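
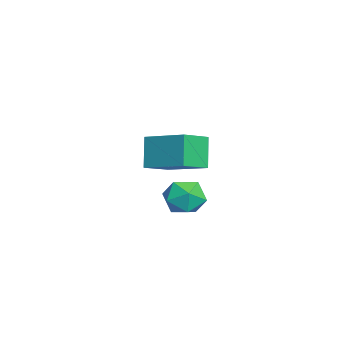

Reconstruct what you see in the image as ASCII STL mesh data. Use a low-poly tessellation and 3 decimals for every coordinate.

solid 
facet normal -0.587 -0.746 -0.316
outer loop
vertex 0.441 0.198 -2.746
vertex -0.211 0.871 -3.124
vertex 0.974 0.181 -3.697
endloop
endfacet
facet normal 0.645 -0.666 0.374
outer loop
vertex 1.831 1.269 -3.236
vertex 0.441 0.198 -2.746
vertex 0.974 0.181 -3.697
endloop
endfacet
facet normal -0.587 -0.746 -0.315
outer loop
vertex 0.974 0.181 -3.697
vertex -0.211 0.871 -3.124
vertex 0.322 0.853 -4.074
endloop
endfacet
facet normal 0.489 -0.015 -0.872
outer loop
vertex 0.322 0.853 -4.074
vertex 1.831 1.269 -3.236
vertex 0.974 0.181 -3.697
endloop
endfacet
facet normal -0.489 0.016 0.872
outer loop
vertex 0.441 0.198 -2.746
vertex 0.646 1.959 -2.663
vertex -0.211 0.871 -3.124
endloop
endfacet
facet normal 0.645 -0.666 0.375
outer loop
vertex 1.298 1.287 -2.286
vertex 0.441 0.198 -2.746
vertex 1.831 1.269 -3.236
endloop
endfacet
facet normal -0.488 0.016 0.873
outer loop
vertex 1.298 1.287 -2.286
vertex 0.646 1.959 -2.663
vertex 0.441 0.198 -2.746
endloop
endfacet
facet normal -0.645 0.666 -0.374
outer loop
vertex -0.211 0.871 -3.124
vertex 0.646 1.959 -2.663
vertex 0.322 0.853 -4.074
endloop
endfacet
facet normal 0.489 -0.016 -0.872
outer loop
vertex 1.179 1.942 -3.614
vertex 1.831 1.269 -3.236
vertex 0.322 0.853 -4.074
endloop
endfacet
facet normal -0.646 0.666 -0.374
outer loop
vertex 0.322 0.853 -4.074
vertex 0.646 1.959 -2.663
vertex 1.179 1.942 -3.614
endloop
endfacet
facet normal 0.587 0.746 0.315
outer loop
vertex 1.179 1.942 -3.614
vertex 1.298 1.287 -2.286
vertex 1.831 1.269 -3.236
endloop
endfacet
facet normal 0.587 0.746 0.315
outer loop
vertex 0.646 1.959 -2.663
vertex 1.298 1.287 -2.286
vertex 1.179 1.942 -3.614
endloop
endfacet
facet normal 0.415 0.701 0.580
outer loop
vertex 3.968 1.867 -3.511
vertex 3.636 1.639 -2.998
vertex 4.228 1.402 -3.135
endloop
endfacet
facet normal 0.855 0.517 0.049
outer loop
vertex 3.968 1.867 -3.511
vertex 4.228 1.402 -3.135
vertex 4.286 1.367 -3.783
endloop
endfacet
facet normal 0.517 0.639 -0.569
outer loop
vertex 3.968 1.867 -3.511
vertex 4.286 1.367 -3.783
vertex 3.73 1.582 -4.047
endloop
endfacet
facet normal -0.132 0.898 -0.419
outer loop
vertex 3.968 1.867 -3.511
vertex 3.73 1.582 -4.047
vertex 3.328 1.749 -3.562
endloop
endfacet
facet normal -0.196 0.937 0.290
outer loop
vertex 3.968 1.867 -3.511
vertex 3.328 1.749 -3.562
vertex 3.636 1.639 -2.998
endloop
endfacet
facet normal 0.978 -0.182 0.097
outer loop
vertex 4.286 1.367 -3.783
vertex 4.228 1.402 -3.135
vertex 4.152 0.831 -3.438
endloop
endfacet
facet normal 0.267 0.115 0.957
outer loop
vertex 4.228 1.402 -3.135
vertex 3.636 1.639 -2.998
vertex 3.75 0.998 -2.953
endloop
endfacet
facet normal -0.719 0.494 0.489
outer loop
vertex 3.636 1.639 -2.998
vertex 3.328 1.749 -3.562
vertex 3.194 1.213 -3.217
endloop
endfacet
facet normal -0.616 0.432 -0.659
outer loop
vertex 3.328 1.749 -3.562
vertex 3.73 1.582 -4.047
vertex 3.252 1.178 -3.865
endloop
endfacet
facet normal 0.433 0.014 -0.901
outer loop
vertex 3.73 1.582 -4.047
vertex 4.286 1.367 -3.783
vertex 3.844 0.941 -4.002
endloop
endfacet
facet normal 0.132 -0.898 0.419
outer loop
vertex 3.512 0.713 -3.489
vertex 4.152 0.831 -3.438
vertex 3.75 0.998 -2.953
endloop
endfacet
facet normal -0.517 -0.639 0.569
outer loop
vertex 3.512 0.713 -3.489
vertex 3.75 0.998 -2.953
vertex 3.194 1.213 -3.217
endloop
endfacet
facet normal -0.855 -0.517 -0.049
outer loop
vertex 3.512 0.713 -3.489
vertex 3.194 1.213 -3.217
vertex 3.252 1.178 -3.865
endloop
endfacet
facet normal -0.415 -0.701 -0.580
outer loop
vertex 3.512 0.713 -3.489
vertex 3.252 1.178 -3.865
vertex 3.844 0.941 -4.002
endloop
endfacet
facet normal 0.196 -0.937 -0.290
outer loop
vertex 3.512 0.713 -3.489
vertex 3.844 0.941 -4.002
vertex 4.152 0.831 -3.438
endloop
endfacet
facet normal 0.616 -0.432 0.659
outer loop
vertex 3.75 0.998 -2.953
vertex 4.152 0.831 -3.438
vertex 4.228 1.402 -3.135
endloop
endfacet
facet normal -0.433 -0.014 0.901
outer loop
vertex 3.194 1.213 -3.217
vertex 3.75 0.998 -2.953
vertex 3.636 1.639 -2.998
endloop
endfacet
facet normal -0.978 0.182 -0.097
outer loop
vertex 3.252 1.178 -3.865
vertex 3.194 1.213 -3.217
vertex 3.328 1.749 -3.562
endloop
endfacet
facet normal -0.267 -0.115 -0.957
outer loop
vertex 3.844 0.941 -4.002
vertex 3.252 1.178 -3.865
vertex 3.73 1.582 -4.047
endloop
endfacet
facet normal 0.719 -0.494 -0.489
outer loop
vertex 4.152 0.831 -3.438
vertex 3.844 0.941 -4.002
vertex 4.286 1.367 -3.783
endloop
endfacet

endsolid


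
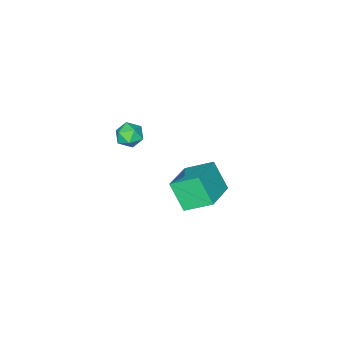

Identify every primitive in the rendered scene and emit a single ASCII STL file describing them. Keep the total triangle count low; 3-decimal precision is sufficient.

solid 
facet normal -0.470 0.717 0.515
outer loop
vertex -2.551 -0.248 -0.744
vertex -0.927 0.444 -0.224
vertex -2.537 0.68 -2.023
endloop
endfacet
facet normal -0.883 -0.376 -0.282
outer loop
vertex -1.813 -0.424 -2.816
vertex -2.551 -0.248 -0.744
vertex -2.537 0.68 -2.023
endloop
endfacet
facet normal -0.470 0.717 0.515
outer loop
vertex -2.537 0.68 -2.023
vertex -0.927 0.444 -0.224
vertex -0.913 1.372 -1.503
endloop
endfacet
facet normal 0.009 0.587 -0.809
outer loop
vertex -0.913 1.372 -1.503
vertex -1.813 -0.424 -2.816
vertex -2.537 0.68 -2.023
endloop
endfacet
facet normal -0.009 -0.587 0.809
outer loop
vertex -2.551 -0.248 -0.744
vertex -0.203 -0.66 -1.017
vertex -0.927 0.444 -0.224
endloop
endfacet
facet normal -0.883 -0.376 -0.282
outer loop
vertex -1.827 -1.352 -1.537
vertex -2.551 -0.248 -0.744
vertex -1.813 -0.424 -2.816
endloop
endfacet
facet normal -0.009 -0.587 0.809
outer loop
vertex -1.827 -1.352 -1.537
vertex -0.203 -0.66 -1.017
vertex -2.551 -0.248 -0.744
endloop
endfacet
facet normal 0.883 0.376 0.282
outer loop
vertex -0.927 0.444 -0.224
vertex -0.203 -0.66 -1.017
vertex -0.913 1.372 -1.503
endloop
endfacet
facet normal 0.009 0.587 -0.809
outer loop
vertex -0.189 0.268 -2.296
vertex -1.813 -0.424 -2.816
vertex -0.913 1.372 -1.503
endloop
endfacet
facet normal 0.883 0.376 0.282
outer loop
vertex -0.913 1.372 -1.503
vertex -0.203 -0.66 -1.017
vertex -0.189 0.268 -2.296
endloop
endfacet
facet normal 0.470 -0.717 -0.515
outer loop
vertex -0.189 0.268 -2.296
vertex -1.827 -1.352 -1.537
vertex -1.813 -0.424 -2.816
endloop
endfacet
facet normal 0.470 -0.717 -0.515
outer loop
vertex -0.203 -0.66 -1.017
vertex -1.827 -1.352 -1.537
vertex -0.189 0.268 -2.296
endloop
endfacet
facet normal 0.225 -0.102 0.969
outer loop
vertex 1.882 -0.581 4.446
vertex 1.736 -1.248 4.41
vertex 2.372 -1.03 4.285
endloop
endfacet
facet normal 0.608 0.423 0.672
outer loop
vertex 1.882 -0.581 4.446
vertex 2.372 -1.03 4.285
vertex 2.329 -0.436 3.95
endloop
endfacet
facet normal 0.155 0.902 0.403
outer loop
vertex 1.882 -0.581 4.446
vertex 2.329 -0.436 3.95
vertex 1.667 -0.286 3.869
endloop
endfacet
facet normal -0.510 0.674 0.535
outer loop
vertex 1.882 -0.581 4.446
vertex 1.667 -0.286 3.869
vertex 1.301 -0.788 4.153
endloop
endfacet
facet normal -0.465 0.054 0.884
outer loop
vertex 1.882 -0.581 4.446
vertex 1.301 -0.788 4.153
vertex 1.736 -1.248 4.41
endloop
endfacet
facet normal 0.981 0.144 0.130
outer loop
vertex 2.329 -0.436 3.95
vertex 2.372 -1.03 4.285
vertex 2.459 -1.012 3.607
endloop
endfacet
facet normal 0.362 -0.705 0.610
outer loop
vertex 2.372 -1.03 4.285
vertex 1.736 -1.248 4.41
vertex 2.093 -1.514 3.891
endloop
endfacet
facet normal -0.757 -0.452 0.472
outer loop
vertex 1.736 -1.248 4.41
vertex 1.301 -0.788 4.153
vertex 1.431 -1.364 3.81
endloop
endfacet
facet normal -0.829 0.552 -0.092
outer loop
vertex 1.301 -0.788 4.153
vertex 1.667 -0.286 3.869
vertex 1.388 -0.77 3.475
endloop
endfacet
facet normal 0.246 0.921 -0.303
outer loop
vertex 1.667 -0.286 3.869
vertex 2.329 -0.436 3.95
vertex 2.024 -0.552 3.35
endloop
endfacet
facet normal 0.510 -0.674 -0.535
outer loop
vertex 1.878 -1.219 3.314
vertex 2.459 -1.012 3.607
vertex 2.093 -1.514 3.891
endloop
endfacet
facet normal -0.155 -0.902 -0.403
outer loop
vertex 1.878 -1.219 3.314
vertex 2.093 -1.514 3.891
vertex 1.431 -1.364 3.81
endloop
endfacet
facet normal -0.608 -0.423 -0.672
outer loop
vertex 1.878 -1.219 3.314
vertex 1.431 -1.364 3.81
vertex 1.388 -0.77 3.475
endloop
endfacet
facet normal -0.225 0.102 -0.969
outer loop
vertex 1.878 -1.219 3.314
vertex 1.388 -0.77 3.475
vertex 2.024 -0.552 3.35
endloop
endfacet
facet normal 0.465 -0.054 -0.884
outer loop
vertex 1.878 -1.219 3.314
vertex 2.024 -0.552 3.35
vertex 2.459 -1.012 3.607
endloop
endfacet
facet normal 0.829 -0.552 0.092
outer loop
vertex 2.093 -1.514 3.891
vertex 2.459 -1.012 3.607
vertex 2.372 -1.03 4.285
endloop
endfacet
facet normal -0.246 -0.921 0.303
outer loop
vertex 1.431 -1.364 3.81
vertex 2.093 -1.514 3.891
vertex 1.736 -1.248 4.41
endloop
endfacet
facet normal -0.981 -0.144 -0.130
outer loop
vertex 1.388 -0.77 3.475
vertex 1.431 -1.364 3.81
vertex 1.301 -0.788 4.153
endloop
endfacet
facet normal -0.362 0.705 -0.610
outer loop
vertex 2.024 -0.552 3.35
vertex 1.388 -0.77 3.475
vertex 1.667 -0.286 3.869
endloop
endfacet
facet normal 0.757 0.452 -0.472
outer loop
vertex 2.459 -1.012 3.607
vertex 2.024 -0.552 3.35
vertex 2.329 -0.436 3.95
endloop
endfacet

endsolid


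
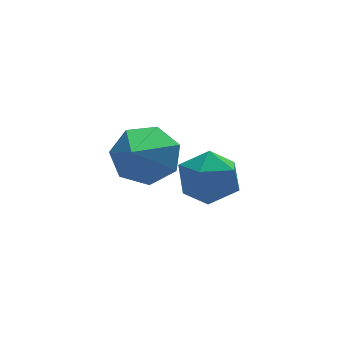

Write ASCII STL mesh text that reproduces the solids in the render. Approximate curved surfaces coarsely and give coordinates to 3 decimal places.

solid 
facet normal 0.469 0.670 0.575
outer loop
vertex 3.919 -1.786 -1.133
vertex 3.947 -2.407 -0.433
vertex 4.649 -2.367 -1.052
endloop
endfacet
facet normal 0.626 0.771 -0.113
outer loop
vertex 3.919 -1.786 -1.133
vertex 4.649 -2.367 -1.052
vertex 4.281 -2.191 -1.894
endloop
endfacet
facet normal 0.016 0.886 -0.464
outer loop
vertex 3.919 -1.786 -1.133
vertex 4.281 -2.191 -1.894
vertex 3.353 -2.123 -1.797
endloop
endfacet
facet normal -0.519 0.855 0.008
outer loop
vertex 3.919 -1.786 -1.133
vertex 3.353 -2.123 -1.797
vertex 3.147 -2.257 -0.894
endloop
endfacet
facet normal -0.239 0.722 0.650
outer loop
vertex 3.919 -1.786 -1.133
vertex 3.147 -2.257 -0.894
vertex 3.947 -2.407 -0.433
endloop
endfacet
facet normal 0.916 0.169 -0.365
outer loop
vertex 4.281 -2.191 -1.894
vertex 4.649 -2.367 -1.052
vertex 4.533 -3.063 -1.666
endloop
endfacet
facet normal 0.661 0.005 0.750
outer loop
vertex 4.649 -2.367 -1.052
vertex 3.947 -2.407 -0.433
vertex 4.327 -3.197 -0.763
endloop
endfacet
facet normal -0.485 0.087 0.870
outer loop
vertex 3.947 -2.407 -0.433
vertex 3.147 -2.257 -0.894
vertex 3.399 -3.129 -0.666
endloop
endfacet
facet normal -0.937 0.305 -0.169
outer loop
vertex 3.147 -2.257 -0.894
vertex 3.353 -2.123 -1.797
vertex 3.031 -2.953 -1.508
endloop
endfacet
facet normal -0.071 0.355 -0.932
outer loop
vertex 3.353 -2.123 -1.797
vertex 4.281 -2.191 -1.894
vertex 3.733 -2.913 -2.127
endloop
endfacet
facet normal 0.519 -0.855 -0.008
outer loop
vertex 3.761 -3.534 -1.427
vertex 4.533 -3.063 -1.666
vertex 4.327 -3.197 -0.763
endloop
endfacet
facet normal -0.016 -0.886 0.464
outer loop
vertex 3.761 -3.534 -1.427
vertex 4.327 -3.197 -0.763
vertex 3.399 -3.129 -0.666
endloop
endfacet
facet normal -0.626 -0.771 0.113
outer loop
vertex 3.761 -3.534 -1.427
vertex 3.399 -3.129 -0.666
vertex 3.031 -2.953 -1.508
endloop
endfacet
facet normal -0.469 -0.670 -0.575
outer loop
vertex 3.761 -3.534 -1.427
vertex 3.031 -2.953 -1.508
vertex 3.733 -2.913 -2.127
endloop
endfacet
facet normal 0.239 -0.722 -0.650
outer loop
vertex 3.761 -3.534 -1.427
vertex 3.733 -2.913 -2.127
vertex 4.533 -3.063 -1.666
endloop
endfacet
facet normal 0.937 -0.305 0.169
outer loop
vertex 4.327 -3.197 -0.763
vertex 4.533 -3.063 -1.666
vertex 4.649 -2.367 -1.052
endloop
endfacet
facet normal 0.071 -0.355 0.932
outer loop
vertex 3.399 -3.129 -0.666
vertex 4.327 -3.197 -0.763
vertex 3.947 -2.407 -0.433
endloop
endfacet
facet normal -0.916 -0.169 0.365
outer loop
vertex 3.031 -2.953 -1.508
vertex 3.399 -3.129 -0.666
vertex 3.147 -2.257 -0.894
endloop
endfacet
facet normal -0.661 -0.005 -0.750
outer loop
vertex 3.733 -2.913 -2.127
vertex 3.031 -2.953 -1.508
vertex 3.353 -2.123 -1.797
endloop
endfacet
facet normal 0.485 -0.087 -0.870
outer loop
vertex 4.533 -3.063 -1.666
vertex 3.733 -2.913 -2.127
vertex 4.281 -2.191 -1.894
endloop
endfacet
facet normal 0.406 0.702 -0.585
outer loop
vertex 3.706 -0.488 -2.393
vertex 3.043 0.188 -2.042
vertex 3.958 -0.042 -1.682
endloop
endfacet
facet normal 0.638 -0.734 0.234
outer loop
vertex 3.706 -0.488 -2.393
vertex 3.958 -0.042 -1.682
vertex 2.177 -1.308 -0.798
endloop
endfacet
facet normal 0.406 0.702 -0.584
outer loop
vertex 3.958 -0.042 -1.682
vertex 3.043 0.188 -2.042
vertex 3.521 0.577 -1.242
endloop
endfacet
facet normal 0.544 -0.196 0.816
outer loop
vertex 3.958 -0.042 -1.682
vertex 3.521 0.577 -1.242
vertex 2.177 -1.308 -0.798
endloop
endfacet
facet normal 0.407 0.702 -0.584
outer loop
vertex 3.521 0.577 -1.242
vertex 3.043 0.188 -2.042
vertex 2.724 0.903 -1.405
endloop
endfacet
facet normal -0.080 0.282 0.956
outer loop
vertex 3.521 0.577 -1.242
vertex 2.724 0.903 -1.405
vertex 2.177 -1.308 -0.798
endloop
endfacet
facet normal 0.407 0.702 -0.585
outer loop
vertex 2.724 0.903 -1.405
vertex 3.043 0.188 -2.042
vertex 2.167 0.691 -2.047
endloop
endfacet
facet normal -0.763 0.340 0.550
outer loop
vertex 2.724 0.903 -1.405
vertex 2.167 0.691 -2.047
vertex 2.177 -1.308 -0.798
endloop
endfacet
facet normal 0.407 0.702 -0.584
outer loop
vertex 2.167 0.691 -2.047
vertex 3.043 0.188 -2.042
vertex 2.27 0.1 -2.686
endloop
endfacet
facet normal -0.993 -0.067 -0.099
outer loop
vertex 2.167 0.691 -2.047
vertex 2.27 0.1 -2.686
vertex 2.177 -1.308 -0.798
endloop
endfacet
facet normal 0.407 0.702 -0.584
outer loop
vertex 2.27 0.1 -2.686
vertex 3.043 0.188 -2.042
vertex 2.955 -0.425 -2.84
endloop
endfacet
facet normal -0.595 -0.630 -0.499
outer loop
vertex 2.27 0.1 -2.686
vertex 2.955 -0.425 -2.84
vertex 2.177 -1.308 -0.798
endloop
endfacet
facet normal 0.407 0.702 -0.584
outer loop
vertex 2.955 -0.425 -2.84
vertex 3.043 0.188 -2.042
vertex 3.706 -0.488 -2.393
endloop
endfacet
facet normal 0.131 -0.927 -0.351
outer loop
vertex 2.955 -0.425 -2.84
vertex 3.706 -0.488 -2.393
vertex 2.177 -1.308 -0.798
endloop
endfacet

endsolid


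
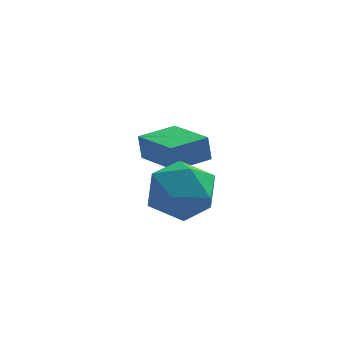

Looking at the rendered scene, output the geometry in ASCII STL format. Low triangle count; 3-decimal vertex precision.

solid 
facet normal -0.986 0.156 0.063
outer loop
vertex -1.812 -2.296 0.995
vertex -1.994 -3.384 0.836
vertex -1.865 -2.986 1.869
endloop
endfacet
facet normal -0.627 0.629 0.459
outer loop
vertex -1.812 -2.296 0.995
vertex -1.865 -2.986 1.869
vertex -1.088 -2.188 1.836
endloop
endfacet
facet normal -0.181 0.983 0.029
outer loop
vertex -1.812 -2.296 0.995
vertex -1.088 -2.188 1.836
vertex -0.738 -2.092 0.782
endloop
endfacet
facet normal -0.264 0.728 -0.633
outer loop
vertex -1.812 -2.296 0.995
vertex -0.738 -2.092 0.782
vertex -1.298 -2.832 0.164
endloop
endfacet
facet normal -0.762 0.217 -0.611
outer loop
vertex -1.812 -2.296 0.995
vertex -1.298 -2.832 0.164
vertex -1.994 -3.384 0.836
endloop
endfacet
facet normal -0.236 0.268 0.934
outer loop
vertex -1.088 -2.188 1.836
vertex -1.865 -2.986 1.869
vertex -0.822 -3.208 2.196
endloop
endfacet
facet normal -0.816 -0.498 0.294
outer loop
vertex -1.865 -2.986 1.869
vertex -1.994 -3.384 0.836
vertex -1.382 -3.948 1.578
endloop
endfacet
facet normal -0.453 -0.399 -0.797
outer loop
vertex -1.994 -3.384 0.836
vertex -1.298 -2.832 0.164
vertex -1.032 -3.852 0.524
endloop
endfacet
facet normal 0.352 0.428 -0.832
outer loop
vertex -1.298 -2.832 0.164
vertex -0.738 -2.092 0.782
vertex -0.255 -3.054 0.491
endloop
endfacet
facet normal 0.486 0.841 0.238
outer loop
vertex -0.738 -2.092 0.782
vertex -1.088 -2.188 1.836
vertex -0.126 -2.656 1.524
endloop
endfacet
facet normal 0.264 -0.728 0.633
outer loop
vertex -0.308 -3.744 1.365
vertex -0.822 -3.208 2.196
vertex -1.382 -3.948 1.578
endloop
endfacet
facet normal 0.181 -0.983 -0.029
outer loop
vertex -0.308 -3.744 1.365
vertex -1.382 -3.948 1.578
vertex -1.032 -3.852 0.524
endloop
endfacet
facet normal 0.627 -0.629 -0.459
outer loop
vertex -0.308 -3.744 1.365
vertex -1.032 -3.852 0.524
vertex -0.255 -3.054 0.491
endloop
endfacet
facet normal 0.986 -0.156 -0.063
outer loop
vertex -0.308 -3.744 1.365
vertex -0.255 -3.054 0.491
vertex -0.126 -2.656 1.524
endloop
endfacet
facet normal 0.762 -0.217 0.611
outer loop
vertex -0.308 -3.744 1.365
vertex -0.126 -2.656 1.524
vertex -0.822 -3.208 2.196
endloop
endfacet
facet normal -0.352 -0.428 0.832
outer loop
vertex -1.382 -3.948 1.578
vertex -0.822 -3.208 2.196
vertex -1.865 -2.986 1.869
endloop
endfacet
facet normal -0.486 -0.841 -0.238
outer loop
vertex -1.032 -3.852 0.524
vertex -1.382 -3.948 1.578
vertex -1.994 -3.384 0.836
endloop
endfacet
facet normal 0.236 -0.268 -0.934
outer loop
vertex -0.255 -3.054 0.491
vertex -1.032 -3.852 0.524
vertex -1.298 -2.832 0.164
endloop
endfacet
facet normal 0.816 0.498 -0.294
outer loop
vertex -0.126 -2.656 1.524
vertex -0.255 -3.054 0.491
vertex -0.738 -2.092 0.782
endloop
endfacet
facet normal 0.453 0.399 0.797
outer loop
vertex -0.822 -3.208 2.196
vertex -0.126 -2.656 1.524
vertex -1.088 -2.188 1.836
endloop
endfacet
facet normal -0.520 0.822 -0.232
outer loop
vertex -2.2 0.083 1.387
vertex -1.117 0.765 1.377
vertex -2.102 -0.083 0.58
endloop
endfacet
facet normal -0.846 -0.533 0.007
outer loop
vertex -1.203 -1.505 0.983
vertex -2.2 0.083 1.387
vertex -2.102 -0.083 0.58
endloop
endfacet
facet normal -0.520 0.822 -0.232
outer loop
vertex -2.102 -0.083 0.58
vertex -1.117 0.765 1.377
vertex -1.019 0.599 0.57
endloop
endfacet
facet normal 0.118 -0.201 -0.972
outer loop
vertex -1.019 0.599 0.57
vertex -1.203 -1.505 0.983
vertex -2.102 -0.083 0.58
endloop
endfacet
facet normal -0.118 0.201 0.972
outer loop
vertex -2.2 0.083 1.387
vertex -0.218 -0.657 1.78
vertex -1.117 0.765 1.377
endloop
endfacet
facet normal -0.846 -0.533 0.007
outer loop
vertex -1.301 -1.339 1.79
vertex -2.2 0.083 1.387
vertex -1.203 -1.505 0.983
endloop
endfacet
facet normal -0.118 0.201 0.972
outer loop
vertex -1.301 -1.339 1.79
vertex -0.218 -0.657 1.78
vertex -2.2 0.083 1.387
endloop
endfacet
facet normal 0.846 0.533 -0.007
outer loop
vertex -1.117 0.765 1.377
vertex -0.218 -0.657 1.78
vertex -1.019 0.599 0.57
endloop
endfacet
facet normal 0.118 -0.201 -0.972
outer loop
vertex -0.12 -0.823 0.973
vertex -1.203 -1.505 0.983
vertex -1.019 0.599 0.57
endloop
endfacet
facet normal 0.846 0.533 -0.007
outer loop
vertex -1.019 0.599 0.57
vertex -0.218 -0.657 1.78
vertex -0.12 -0.823 0.973
endloop
endfacet
facet normal 0.520 -0.822 0.232
outer loop
vertex -0.12 -0.823 0.973
vertex -1.301 -1.339 1.79
vertex -1.203 -1.505 0.983
endloop
endfacet
facet normal 0.520 -0.822 0.232
outer loop
vertex -0.218 -0.657 1.78
vertex -1.301 -1.339 1.79
vertex -0.12 -0.823 0.973
endloop
endfacet

endsolid


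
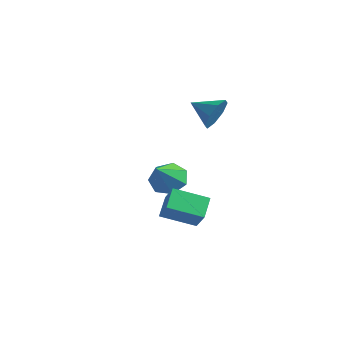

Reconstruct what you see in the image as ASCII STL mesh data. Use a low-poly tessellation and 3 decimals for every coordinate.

solid 
facet normal -0.598 0.265 -0.756
outer loop
vertex 0.964 -3.124 -0.376
vertex 2.268 -1.971 -1.003
vertex 1.452 -4.066 -1.092
endloop
endfacet
facet normal -0.705 -0.623 0.340
outer loop
vertex 2.272 -4.429 -0.057
vertex 0.964 -3.124 -0.376
vertex 1.452 -4.066 -1.092
endloop
endfacet
facet normal -0.599 0.265 -0.756
outer loop
vertex 1.452 -4.066 -1.092
vertex 2.268 -1.971 -1.003
vertex 2.756 -2.913 -1.72
endloop
endfacet
facet normal 0.381 -0.736 -0.560
outer loop
vertex 2.756 -2.913 -1.72
vertex 2.272 -4.429 -0.057
vertex 1.452 -4.066 -1.092
endloop
endfacet
facet normal -0.381 0.736 0.560
outer loop
vertex 0.964 -3.124 -0.376
vertex 3.088 -2.334 0.032
vertex 2.268 -1.971 -1.003
endloop
endfacet
facet normal -0.705 -0.623 0.339
outer loop
vertex 1.784 -3.487 0.66
vertex 0.964 -3.124 -0.376
vertex 2.272 -4.429 -0.057
endloop
endfacet
facet normal -0.381 0.736 0.560
outer loop
vertex 1.784 -3.487 0.66
vertex 3.088 -2.334 0.032
vertex 0.964 -3.124 -0.376
endloop
endfacet
facet normal 0.704 0.623 -0.339
outer loop
vertex 2.268 -1.971 -1.003
vertex 3.088 -2.334 0.032
vertex 2.756 -2.913 -1.72
endloop
endfacet
facet normal 0.381 -0.736 -0.560
outer loop
vertex 3.576 -3.276 -0.684
vertex 2.272 -4.429 -0.057
vertex 2.756 -2.913 -1.72
endloop
endfacet
facet normal 0.705 0.623 -0.339
outer loop
vertex 2.756 -2.913 -1.72
vertex 3.088 -2.334 0.032
vertex 3.576 -3.276 -0.684
endloop
endfacet
facet normal 0.598 -0.266 0.756
outer loop
vertex 3.576 -3.276 -0.684
vertex 1.784 -3.487 0.66
vertex 2.272 -4.429 -0.057
endloop
endfacet
facet normal 0.598 -0.265 0.756
outer loop
vertex 3.088 -2.334 0.032
vertex 1.784 -3.487 0.66
vertex 3.576 -3.276 -0.684
endloop
endfacet
facet normal 0.902 0.261 -0.343
outer loop
vertex 0.175 1.441 3.906
vertex -0.258 1.804 3.044
vertex -0.023 2.202 3.965
endloop
endfacet
facet normal -0.190 -0.125 0.974
outer loop
vertex 0.175 1.441 3.906
vertex -0.023 2.202 3.965
vertex -1.602 1.416 3.556
endloop
endfacet
facet normal 0.903 0.260 -0.343
outer loop
vertex -0.023 2.202 3.965
vertex -0.258 1.804 3.044
vertex -0.358 2.73 3.484
endloop
endfacet
facet normal -0.426 0.446 0.787
outer loop
vertex -0.023 2.202 3.965
vertex -0.358 2.73 3.484
vertex -1.602 1.416 3.556
endloop
endfacet
facet normal 0.903 0.260 -0.343
outer loop
vertex -0.358 2.73 3.484
vertex -0.258 1.804 3.044
vertex -0.634 2.715 2.746
endloop
endfacet
facet normal -0.697 0.673 0.247
outer loop
vertex -0.358 2.73 3.484
vertex -0.634 2.715 2.746
vertex -1.602 1.416 3.556
endloop
endfacet
facet normal 0.903 0.260 -0.343
outer loop
vertex -0.634 2.715 2.746
vertex -0.258 1.804 3.044
vertex -0.69 2.167 2.183
endloop
endfacet
facet normal -0.844 0.424 -0.329
outer loop
vertex -0.634 2.715 2.746
vertex -0.69 2.167 2.183
vertex -1.602 1.416 3.556
endloop
endfacet
facet normal 0.903 0.260 -0.343
outer loop
vertex -0.69 2.167 2.183
vertex -0.258 1.804 3.044
vertex -0.493 1.406 2.124
endloop
endfacet
facet normal -0.782 -0.155 -0.604
outer loop
vertex -0.69 2.167 2.183
vertex -0.493 1.406 2.124
vertex -1.602 1.416 3.556
endloop
endfacet
facet normal 0.902 0.261 -0.343
outer loop
vertex -0.493 1.406 2.124
vertex -0.258 1.804 3.044
vertex -0.158 0.878 2.604
endloop
endfacet
facet normal -0.546 -0.726 -0.418
outer loop
vertex -0.493 1.406 2.124
vertex -0.158 0.878 2.604
vertex -1.602 1.416 3.556
endloop
endfacet
facet normal 0.902 0.261 -0.343
outer loop
vertex -0.158 0.878 2.604
vertex -0.258 1.804 3.044
vertex 0.119 0.893 3.343
endloop
endfacet
facet normal -0.275 -0.954 0.122
outer loop
vertex -0.158 0.878 2.604
vertex 0.119 0.893 3.343
vertex -1.602 1.416 3.556
endloop
endfacet
facet normal 0.902 0.261 -0.343
outer loop
vertex 0.119 0.893 3.343
vertex -0.258 1.804 3.044
vertex 0.175 1.441 3.906
endloop
endfacet
facet normal -0.128 -0.704 0.698
outer loop
vertex 0.119 0.893 3.343
vertex 0.175 1.441 3.906
vertex -1.602 1.416 3.556
endloop
endfacet
facet normal -0.233 0.687 -0.689
outer loop
vertex -2.834 1.416 -3.321
vertex -3.539 1.864 -2.636
vertex -2.491 2.089 -2.766
endloop
endfacet
facet normal 0.914 -0.397 -0.083
outer loop
vertex -2.834 1.416 -3.321
vertex -2.491 2.089 -2.766
vertex -3.061 0.456 -1.224
endloop
endfacet
facet normal -0.233 0.687 -0.688
outer loop
vertex -2.491 2.089 -2.766
vertex -3.539 1.864 -2.636
vertex -2.936 2.592 -2.113
endloop
endfacet
facet normal 0.867 0.148 0.477
outer loop
vertex -2.491 2.089 -2.766
vertex -2.936 2.592 -2.113
vertex -3.061 0.456 -1.224
endloop
endfacet
facet normal -0.232 0.687 -0.688
outer loop
vertex -2.936 2.592 -2.113
vertex -3.539 1.864 -2.636
vertex -3.836 2.547 -1.854
endloop
endfacet
facet normal 0.241 0.361 0.901
outer loop
vertex -2.936 2.592 -2.113
vertex -3.836 2.547 -1.854
vertex -3.061 0.456 -1.224
endloop
endfacet
facet normal -0.234 0.687 -0.688
outer loop
vertex -3.836 2.547 -1.854
vertex -3.539 1.864 -2.636
vertex -4.512 1.987 -2.183
endloop
endfacet
facet normal -0.489 0.080 0.868
outer loop
vertex -3.836 2.547 -1.854
vertex -4.512 1.987 -2.183
vertex -3.061 0.456 -1.224
endloop
endfacet
facet normal -0.233 0.687 -0.688
outer loop
vertex -4.512 1.987 -2.183
vertex -3.539 1.864 -2.636
vertex -4.455 1.335 -2.854
endloop
endfacet
facet normal -0.777 -0.483 0.404
outer loop
vertex -4.512 1.987 -2.183
vertex -4.455 1.335 -2.854
vertex -3.061 0.456 -1.224
endloop
endfacet
facet normal -0.232 0.686 -0.689
outer loop
vertex -4.455 1.335 -2.854
vertex -3.539 1.864 -2.636
vertex -3.708 1.08 -3.36
endloop
endfacet
facet normal -0.404 -0.904 -0.142
outer loop
vertex -4.455 1.335 -2.854
vertex -3.708 1.08 -3.36
vertex -3.061 0.456 -1.224
endloop
endfacet
facet normal -0.233 0.686 -0.689
outer loop
vertex -3.708 1.08 -3.36
vertex -3.539 1.864 -2.636
vertex -2.834 1.416 -3.321
endloop
endfacet
facet normal 0.349 -0.866 -0.359
outer loop
vertex -3.708 1.08 -3.36
vertex -2.834 1.416 -3.321
vertex -3.061 0.456 -1.224
endloop
endfacet

endsolid


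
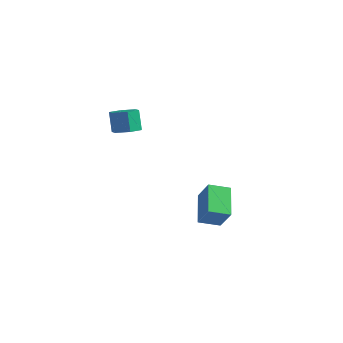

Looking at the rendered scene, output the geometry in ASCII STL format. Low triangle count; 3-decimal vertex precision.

solid 
facet normal 0.321 -0.179 -0.930
outer loop
vertex -0.052 -3.398 2.001
vertex -0.668 -3.014 1.714
vertex -0.006 -2.631 1.869
endloop
endfacet
facet normal 0.945 -0.000 0.327
outer loop
vertex -0.052 -3.398 2.001
vertex -0.006 -2.631 1.869
vertex -0.457 -3.17 3.173
endloop
endfacet
facet normal 0.945 -0.000 0.327
outer loop
vertex -0.457 -3.17 3.173
vertex -0.006 -2.631 1.869
vertex -0.411 -2.403 3.04
endloop
endfacet
facet normal -0.321 0.180 0.930
outer loop
vertex -0.457 -3.17 3.173
vertex -0.411 -2.403 3.04
vertex -1.072 -2.786 2.886
endloop
endfacet
facet normal 0.322 -0.181 -0.929
outer loop
vertex -0.006 -2.631 1.869
vertex -0.668 -3.014 1.714
vertex -0.621 -2.247 1.581
endloop
endfacet
facet normal 0.524 0.851 0.016
outer loop
vertex -0.006 -2.631 1.869
vertex -0.621 -2.247 1.581
vertex -0.411 -2.403 3.04
endloop
endfacet
facet normal 0.524 0.851 0.016
outer loop
vertex -0.411 -2.403 3.04
vertex -0.621 -2.247 1.581
vertex -1.026 -2.019 2.753
endloop
endfacet
facet normal -0.321 0.180 0.930
outer loop
vertex -0.411 -2.403 3.04
vertex -1.026 -2.019 2.753
vertex -1.072 -2.786 2.886
endloop
endfacet
facet normal 0.321 -0.181 -0.930
outer loop
vertex -0.621 -2.247 1.581
vertex -0.668 -3.014 1.714
vertex -1.283 -2.63 1.427
endloop
endfacet
facet normal -0.421 0.852 -0.311
outer loop
vertex -0.621 -2.247 1.581
vertex -1.283 -2.63 1.427
vertex -1.026 -2.019 2.753
endloop
endfacet
facet normal -0.421 0.852 -0.311
outer loop
vertex -1.026 -2.019 2.753
vertex -1.283 -2.63 1.427
vertex -1.688 -2.402 2.599
endloop
endfacet
facet normal -0.321 0.180 0.930
outer loop
vertex -1.026 -2.019 2.753
vertex -1.688 -2.402 2.599
vertex -1.072 -2.786 2.886
endloop
endfacet
facet normal 0.321 -0.180 -0.930
outer loop
vertex -1.283 -2.63 1.427
vertex -0.668 -3.014 1.714
vertex -1.329 -3.397 1.56
endloop
endfacet
facet normal -0.945 0.000 -0.327
outer loop
vertex -1.283 -2.63 1.427
vertex -1.329 -3.397 1.56
vertex -1.688 -2.402 2.599
endloop
endfacet
facet normal -0.945 0.000 -0.327
outer loop
vertex -1.688 -2.402 2.599
vertex -1.329 -3.397 1.56
vertex -1.734 -3.169 2.731
endloop
endfacet
facet normal -0.321 0.179 0.930
outer loop
vertex -1.688 -2.402 2.599
vertex -1.734 -3.169 2.731
vertex -1.072 -2.786 2.886
endloop
endfacet
facet normal 0.321 -0.180 -0.930
outer loop
vertex -1.329 -3.397 1.56
vertex -0.668 -3.014 1.714
vertex -0.714 -3.781 1.847
endloop
endfacet
facet normal -0.524 -0.851 -0.016
outer loop
vertex -1.329 -3.397 1.56
vertex -0.714 -3.781 1.847
vertex -1.734 -3.169 2.731
endloop
endfacet
facet normal -0.524 -0.851 -0.016
outer loop
vertex -1.734 -3.169 2.731
vertex -0.714 -3.781 1.847
vertex -1.119 -3.553 3.019
endloop
endfacet
facet normal -0.322 0.181 0.929
outer loop
vertex -1.734 -3.169 2.731
vertex -1.119 -3.553 3.019
vertex -1.072 -2.786 2.886
endloop
endfacet
facet normal 0.321 -0.180 -0.930
outer loop
vertex -0.714 -3.781 1.847
vertex -0.668 -3.014 1.714
vertex -0.052 -3.398 2.001
endloop
endfacet
facet normal 0.421 -0.852 0.311
outer loop
vertex -0.714 -3.781 1.847
vertex -0.052 -3.398 2.001
vertex -1.119 -3.553 3.019
endloop
endfacet
facet normal 0.421 -0.852 0.311
outer loop
vertex -1.119 -3.553 3.019
vertex -0.052 -3.398 2.001
vertex -0.457 -3.17 3.173
endloop
endfacet
facet normal -0.321 0.181 0.930
outer loop
vertex -1.119 -3.553 3.019
vertex -0.457 -3.17 3.173
vertex -1.072 -2.786 2.886
endloop
endfacet
facet normal -0.580 0.133 -0.804
outer loop
vertex 0.794 0.634 -3.857
vertex 1.501 1.563 -4.213
vertex 1.906 -0.597 -4.864
endloop
endfacet
facet normal -0.579 -0.761 0.291
outer loop
vertex 2.799 -0.803 -3.627
vertex 0.794 0.634 -3.857
vertex 1.906 -0.597 -4.864
endloop
endfacet
facet normal -0.580 0.133 -0.803
outer loop
vertex 1.906 -0.597 -4.864
vertex 1.501 1.563 -4.213
vertex 2.612 0.332 -5.22
endloop
endfacet
facet normal 0.573 -0.634 -0.519
outer loop
vertex 2.612 0.332 -5.22
vertex 2.799 -0.803 -3.627
vertex 1.906 -0.597 -4.864
endloop
endfacet
facet normal -0.573 0.635 0.519
outer loop
vertex 0.794 0.634 -3.857
vertex 2.394 1.357 -2.976
vertex 1.501 1.563 -4.213
endloop
endfacet
facet normal -0.579 -0.761 0.292
outer loop
vertex 1.688 0.428 -2.62
vertex 0.794 0.634 -3.857
vertex 2.799 -0.803 -3.627
endloop
endfacet
facet normal -0.573 0.634 0.519
outer loop
vertex 1.688 0.428 -2.62
vertex 2.394 1.357 -2.976
vertex 0.794 0.634 -3.857
endloop
endfacet
facet normal 0.579 0.761 -0.291
outer loop
vertex 1.501 1.563 -4.213
vertex 2.394 1.357 -2.976
vertex 2.612 0.332 -5.22
endloop
endfacet
facet normal 0.572 -0.635 -0.519
outer loop
vertex 3.506 0.126 -3.983
vertex 2.799 -0.803 -3.627
vertex 2.612 0.332 -5.22
endloop
endfacet
facet normal 0.579 0.761 -0.292
outer loop
vertex 2.612 0.332 -5.22
vertex 2.394 1.357 -2.976
vertex 3.506 0.126 -3.983
endloop
endfacet
facet normal 0.580 -0.134 0.803
outer loop
vertex 3.506 0.126 -3.983
vertex 1.688 0.428 -2.62
vertex 2.799 -0.803 -3.627
endloop
endfacet
facet normal 0.580 -0.133 0.803
outer loop
vertex 2.394 1.357 -2.976
vertex 1.688 0.428 -2.62
vertex 3.506 0.126 -3.983
endloop
endfacet

endsolid


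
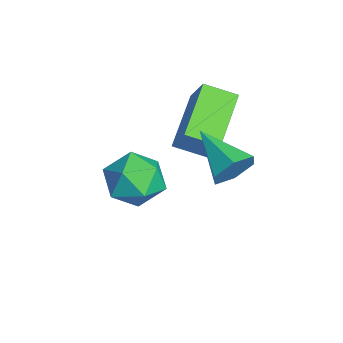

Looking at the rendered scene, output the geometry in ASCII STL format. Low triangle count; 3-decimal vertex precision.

solid 
facet normal -0.549 -0.221 -0.806
outer loop
vertex -1.816 1.619 1.018
vertex -3.556 2.358 1.999
vertex -1.606 2.695 0.58
endloop
endfacet
facet normal 0.817 -0.347 -0.460
outer loop
vertex -0.844 3.002 1.701
vertex -1.816 1.619 1.018
vertex -1.606 2.695 0.58
endloop
endfacet
facet normal -0.549 -0.221 -0.806
outer loop
vertex -1.606 2.695 0.58
vertex -3.556 2.358 1.999
vertex -3.346 3.434 1.561
endloop
endfacet
facet normal 0.178 0.912 -0.371
outer loop
vertex -3.346 3.434 1.561
vertex -0.844 3.002 1.701
vertex -1.606 2.695 0.58
endloop
endfacet
facet normal -0.178 -0.912 0.371
outer loop
vertex -1.816 1.619 1.018
vertex -2.794 2.665 3.12
vertex -3.556 2.358 1.999
endloop
endfacet
facet normal 0.817 -0.347 -0.460
outer loop
vertex -1.054 1.926 2.139
vertex -1.816 1.619 1.018
vertex -0.844 3.002 1.701
endloop
endfacet
facet normal -0.178 -0.912 0.371
outer loop
vertex -1.054 1.926 2.139
vertex -2.794 2.665 3.12
vertex -1.816 1.619 1.018
endloop
endfacet
facet normal -0.817 0.347 0.460
outer loop
vertex -3.556 2.358 1.999
vertex -2.794 2.665 3.12
vertex -3.346 3.434 1.561
endloop
endfacet
facet normal 0.178 0.912 -0.371
outer loop
vertex -2.584 3.741 2.682
vertex -0.844 3.002 1.701
vertex -3.346 3.434 1.561
endloop
endfacet
facet normal -0.817 0.347 0.460
outer loop
vertex -3.346 3.434 1.561
vertex -2.794 2.665 3.12
vertex -2.584 3.741 2.682
endloop
endfacet
facet normal 0.549 0.221 0.806
outer loop
vertex -2.584 3.741 2.682
vertex -1.054 1.926 2.139
vertex -0.844 3.002 1.701
endloop
endfacet
facet normal 0.549 0.221 0.806
outer loop
vertex -2.794 2.665 3.12
vertex -1.054 1.926 2.139
vertex -2.584 3.741 2.682
endloop
endfacet
facet normal 0.777 0.481 -0.407
outer loop
vertex 1.23 3.149 2.622
vertex 0.833 3.215 1.942
vertex 0.772 3.779 2.492
endloop
endfacet
facet normal -0.045 0.170 0.984
outer loop
vertex 1.23 3.149 2.622
vertex 0.772 3.779 2.492
vertex -0.573 2.345 2.678
endloop
endfacet
facet normal 0.777 0.480 -0.406
outer loop
vertex 0.772 3.779 2.492
vertex 0.833 3.215 1.942
vertex 0.375 3.846 1.812
endloop
endfacet
facet normal -0.630 0.646 0.431
outer loop
vertex 0.772 3.779 2.492
vertex 0.375 3.846 1.812
vertex -0.573 2.345 2.678
endloop
endfacet
facet normal 0.777 0.480 -0.406
outer loop
vertex 0.375 3.846 1.812
vertex 0.833 3.215 1.942
vertex 0.436 3.282 1.262
endloop
endfacet
facet normal -0.859 0.306 -0.410
outer loop
vertex 0.375 3.846 1.812
vertex 0.436 3.282 1.262
vertex -0.573 2.345 2.678
endloop
endfacet
facet normal 0.777 0.481 -0.406
outer loop
vertex 0.436 3.282 1.262
vertex 0.833 3.215 1.942
vertex 0.894 2.652 1.392
endloop
endfacet
facet normal -0.504 -0.510 -0.697
outer loop
vertex 0.436 3.282 1.262
vertex 0.894 2.652 1.392
vertex -0.573 2.345 2.678
endloop
endfacet
facet normal 0.777 0.481 -0.406
outer loop
vertex 0.894 2.652 1.392
vertex 0.833 3.215 1.942
vertex 1.291 2.585 2.072
endloop
endfacet
facet normal 0.080 -0.986 -0.144
outer loop
vertex 0.894 2.652 1.392
vertex 1.291 2.585 2.072
vertex -0.573 2.345 2.678
endloop
endfacet
facet normal 0.777 0.481 -0.407
outer loop
vertex 1.291 2.585 2.072
vertex 0.833 3.215 1.942
vertex 1.23 3.149 2.622
endloop
endfacet
facet normal 0.310 -0.646 0.697
outer loop
vertex 1.291 2.585 2.072
vertex 1.23 3.149 2.622
vertex -0.573 2.345 2.678
endloop
endfacet
facet normal -0.866 0.186 0.464
outer loop
vertex -3.473 0.272 -1.027
vertex -2.925 0.435 -0.07
vertex -3.11 1.292 -0.759
endloop
endfacet
facet normal -0.899 0.378 -0.222
outer loop
vertex -3.473 0.272 -1.027
vertex -3.11 1.292 -0.759
vertex -3.008 0.921 -1.805
endloop
endfacet
facet normal -0.760 -0.198 -0.619
outer loop
vertex -3.473 0.272 -1.027
vertex -3.008 0.921 -1.805
vertex -2.759 -0.165 -1.763
endloop
endfacet
facet normal -0.641 -0.747 -0.178
outer loop
vertex -3.473 0.272 -1.027
vertex -2.759 -0.165 -1.763
vertex -2.707 -0.465 -0.691
endloop
endfacet
facet normal -0.706 -0.510 0.491
outer loop
vertex -3.473 0.272 -1.027
vertex -2.707 -0.465 -0.691
vertex -2.925 0.435 -0.07
endloop
endfacet
facet normal -0.384 0.858 -0.342
outer loop
vertex -3.008 0.921 -1.805
vertex -3.11 1.292 -0.759
vertex -2.173 1.485 -1.329
endloop
endfacet
facet normal -0.331 0.547 0.769
outer loop
vertex -3.11 1.292 -0.759
vertex -2.925 0.435 -0.07
vertex -2.121 1.185 -0.257
endloop
endfacet
facet normal -0.073 -0.578 0.813
outer loop
vertex -2.925 0.435 -0.07
vertex -2.707 -0.465 -0.691
vertex -1.872 0.099 -0.215
endloop
endfacet
facet normal 0.033 -0.962 -0.271
outer loop
vertex -2.707 -0.465 -0.691
vertex -2.759 -0.165 -1.763
vertex -1.77 -0.272 -1.261
endloop
endfacet
facet normal -0.159 -0.075 -0.984
outer loop
vertex -2.759 -0.165 -1.763
vertex -3.008 0.921 -1.805
vertex -1.955 0.585 -1.95
endloop
endfacet
facet normal 0.641 0.747 0.178
outer loop
vertex -1.407 0.748 -0.993
vertex -2.173 1.485 -1.329
vertex -2.121 1.185 -0.257
endloop
endfacet
facet normal 0.760 0.198 0.619
outer loop
vertex -1.407 0.748 -0.993
vertex -2.121 1.185 -0.257
vertex -1.872 0.099 -0.215
endloop
endfacet
facet normal 0.899 -0.378 0.222
outer loop
vertex -1.407 0.748 -0.993
vertex -1.872 0.099 -0.215
vertex -1.77 -0.272 -1.261
endloop
endfacet
facet normal 0.866 -0.186 -0.464
outer loop
vertex -1.407 0.748 -0.993
vertex -1.77 -0.272 -1.261
vertex -1.955 0.585 -1.95
endloop
endfacet
facet normal 0.706 0.510 -0.491
outer loop
vertex -1.407 0.748 -0.993
vertex -1.955 0.585 -1.95
vertex -2.173 1.485 -1.329
endloop
endfacet
facet normal -0.033 0.962 0.271
outer loop
vertex -2.121 1.185 -0.257
vertex -2.173 1.485 -1.329
vertex -3.11 1.292 -0.759
endloop
endfacet
facet normal 0.159 0.075 0.984
outer loop
vertex -1.872 0.099 -0.215
vertex -2.121 1.185 -0.257
vertex -2.925 0.435 -0.07
endloop
endfacet
facet normal 0.384 -0.858 0.342
outer loop
vertex -1.77 -0.272 -1.261
vertex -1.872 0.099 -0.215
vertex -2.707 -0.465 -0.691
endloop
endfacet
facet normal 0.331 -0.547 -0.769
outer loop
vertex -1.955 0.585 -1.95
vertex -1.77 -0.272 -1.261
vertex -2.759 -0.165 -1.763
endloop
endfacet
facet normal 0.073 0.578 -0.813
outer loop
vertex -2.173 1.485 -1.329
vertex -1.955 0.585 -1.95
vertex -3.008 0.921 -1.805
endloop
endfacet

endsolid


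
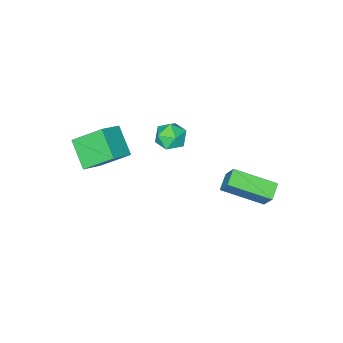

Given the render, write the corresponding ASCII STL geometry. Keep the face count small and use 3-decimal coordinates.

solid 
facet normal -0.794 -0.444 0.416
outer loop
vertex -1.342 0.235 0.862
vertex -2.578 1.772 0.143
vertex -1.552 -0.478 -0.301
endloop
endfacet
facet normal 0.589 -0.732 0.342
outer loop
vertex -0.862 -0.092 -0.663
vertex -1.342 0.235 0.862
vertex -1.552 -0.478 -0.301
endloop
endfacet
facet normal -0.794 -0.444 0.416
outer loop
vertex -1.552 -0.478 -0.301
vertex -2.578 1.772 0.143
vertex -2.789 1.059 -1.02
endloop
endfacet
facet normal -0.153 -0.517 -0.842
outer loop
vertex -2.789 1.059 -1.02
vertex -0.862 -0.092 -0.663
vertex -1.552 -0.478 -0.301
endloop
endfacet
facet normal 0.153 0.517 0.842
outer loop
vertex -1.342 0.235 0.862
vertex -1.888 2.158 -0.219
vertex -2.578 1.772 0.143
endloop
endfacet
facet normal 0.588 -0.732 0.342
outer loop
vertex -0.651 0.621 0.5
vertex -1.342 0.235 0.862
vertex -0.862 -0.092 -0.663
endloop
endfacet
facet normal 0.153 0.517 0.842
outer loop
vertex -0.651 0.621 0.5
vertex -1.888 2.158 -0.219
vertex -1.342 0.235 0.862
endloop
endfacet
facet normal -0.589 0.732 -0.342
outer loop
vertex -2.578 1.772 0.143
vertex -1.888 2.158 -0.219
vertex -2.789 1.059 -1.02
endloop
endfacet
facet normal -0.153 -0.517 -0.842
outer loop
vertex -2.098 1.445 -1.382
vertex -0.862 -0.092 -0.663
vertex -2.789 1.059 -1.02
endloop
endfacet
facet normal -0.589 0.732 -0.343
outer loop
vertex -2.789 1.059 -1.02
vertex -1.888 2.158 -0.219
vertex -2.098 1.445 -1.382
endloop
endfacet
facet normal 0.794 0.444 -0.416
outer loop
vertex -2.098 1.445 -1.382
vertex -0.651 0.621 0.5
vertex -0.862 -0.092 -0.663
endloop
endfacet
facet normal 0.794 0.444 -0.416
outer loop
vertex -1.888 2.158 -0.219
vertex -0.651 0.621 0.5
vertex -2.098 1.445 -1.382
endloop
endfacet
facet normal -0.841 -0.149 -0.520
outer loop
vertex 3.011 -4.308 2.654
vertex 2.169 -3.263 3.714
vertex 3.358 -3.112 1.75
endloop
endfacet
facet normal 0.492 -0.611 -0.620
outer loop
vertex 4.451 -2.917 2.426
vertex 3.011 -4.308 2.654
vertex 3.358 -3.112 1.75
endloop
endfacet
facet normal -0.841 -0.150 -0.520
outer loop
vertex 3.358 -3.112 1.75
vertex 2.169 -3.263 3.714
vertex 2.516 -2.066 2.809
endloop
endfacet
facet normal 0.225 0.777 -0.588
outer loop
vertex 2.516 -2.066 2.809
vertex 4.451 -2.917 2.426
vertex 3.358 -3.112 1.75
endloop
endfacet
facet normal -0.225 -0.777 0.588
outer loop
vertex 3.011 -4.308 2.654
vertex 3.262 -3.068 4.39
vertex 2.169 -3.263 3.714
endloop
endfacet
facet normal 0.492 -0.611 -0.620
outer loop
vertex 4.104 -4.114 3.331
vertex 3.011 -4.308 2.654
vertex 4.451 -2.917 2.426
endloop
endfacet
facet normal -0.226 -0.777 0.588
outer loop
vertex 4.104 -4.114 3.331
vertex 3.262 -3.068 4.39
vertex 3.011 -4.308 2.654
endloop
endfacet
facet normal -0.492 0.611 0.620
outer loop
vertex 2.169 -3.263 3.714
vertex 3.262 -3.068 4.39
vertex 2.516 -2.066 2.809
endloop
endfacet
facet normal 0.226 0.777 -0.587
outer loop
vertex 3.609 -1.872 3.486
vertex 4.451 -2.917 2.426
vertex 2.516 -2.066 2.809
endloop
endfacet
facet normal -0.492 0.611 0.620
outer loop
vertex 2.516 -2.066 2.809
vertex 3.262 -3.068 4.39
vertex 3.609 -1.872 3.486
endloop
endfacet
facet normal 0.841 0.150 0.520
outer loop
vertex 3.609 -1.872 3.486
vertex 4.104 -4.114 3.331
vertex 4.451 -2.917 2.426
endloop
endfacet
facet normal 0.841 0.150 0.521
outer loop
vertex 3.262 -3.068 4.39
vertex 4.104 -4.114 3.331
vertex 3.609 -1.872 3.486
endloop
endfacet
facet normal 0.410 0.181 0.894
outer loop
vertex 0.447 -1.548 2.977
vertex 0.146 -2.234 3.254
vertex 0.871 -2.223 2.919
endloop
endfacet
facet normal 0.800 0.471 0.371
outer loop
vertex 0.447 -1.548 2.977
vertex 0.871 -2.223 2.919
vertex 0.852 -1.708 2.307
endloop
endfacet
facet normal 0.384 0.923 0.012
outer loop
vertex 0.447 -1.548 2.977
vertex 0.852 -1.708 2.307
vertex 0.116 -1.401 2.265
endloop
endfacet
facet normal -0.263 0.913 0.311
outer loop
vertex 0.447 -1.548 2.977
vertex 0.116 -1.401 2.265
vertex -0.321 -1.726 2.85
endloop
endfacet
facet normal -0.247 0.454 0.856
outer loop
vertex 0.447 -1.548 2.977
vertex -0.321 -1.726 2.85
vertex 0.146 -2.234 3.254
endloop
endfacet
facet normal 0.996 -0.052 -0.074
outer loop
vertex 0.852 -1.708 2.307
vertex 0.871 -2.223 2.919
vertex 0.801 -2.494 2.17
endloop
endfacet
facet normal 0.364 -0.522 0.771
outer loop
vertex 0.871 -2.223 2.919
vertex 0.146 -2.234 3.254
vertex 0.364 -2.819 2.755
endloop
endfacet
facet normal -0.700 -0.078 0.710
outer loop
vertex 0.146 -2.234 3.254
vertex -0.321 -1.726 2.85
vertex -0.372 -2.512 2.713
endloop
endfacet
facet normal -0.726 0.665 -0.173
outer loop
vertex -0.321 -1.726 2.85
vertex 0.116 -1.401 2.265
vertex -0.391 -1.997 2.101
endloop
endfacet
facet normal 0.322 0.681 -0.658
outer loop
vertex 0.116 -1.401 2.265
vertex 0.852 -1.708 2.307
vertex 0.334 -1.986 1.766
endloop
endfacet
facet normal 0.263 -0.913 -0.311
outer loop
vertex 0.033 -2.672 2.043
vertex 0.801 -2.494 2.17
vertex 0.364 -2.819 2.755
endloop
endfacet
facet normal -0.384 -0.923 -0.012
outer loop
vertex 0.033 -2.672 2.043
vertex 0.364 -2.819 2.755
vertex -0.372 -2.512 2.713
endloop
endfacet
facet normal -0.800 -0.471 -0.371
outer loop
vertex 0.033 -2.672 2.043
vertex -0.372 -2.512 2.713
vertex -0.391 -1.997 2.101
endloop
endfacet
facet normal -0.410 -0.181 -0.894
outer loop
vertex 0.033 -2.672 2.043
vertex -0.391 -1.997 2.101
vertex 0.334 -1.986 1.766
endloop
endfacet
facet normal 0.247 -0.454 -0.856
outer loop
vertex 0.033 -2.672 2.043
vertex 0.334 -1.986 1.766
vertex 0.801 -2.494 2.17
endloop
endfacet
facet normal 0.726 -0.665 0.173
outer loop
vertex 0.364 -2.819 2.755
vertex 0.801 -2.494 2.17
vertex 0.871 -2.223 2.919
endloop
endfacet
facet normal -0.322 -0.681 0.658
outer loop
vertex -0.372 -2.512 2.713
vertex 0.364 -2.819 2.755
vertex 0.146 -2.234 3.254
endloop
endfacet
facet normal -0.996 0.052 0.074
outer loop
vertex -0.391 -1.997 2.101
vertex -0.372 -2.512 2.713
vertex -0.321 -1.726 2.85
endloop
endfacet
facet normal -0.364 0.522 -0.771
outer loop
vertex 0.334 -1.986 1.766
vertex -0.391 -1.997 2.101
vertex 0.116 -1.401 2.265
endloop
endfacet
facet normal 0.700 0.078 -0.710
outer loop
vertex 0.801 -2.494 2.17
vertex 0.334 -1.986 1.766
vertex 0.852 -1.708 2.307
endloop
endfacet

endsolid


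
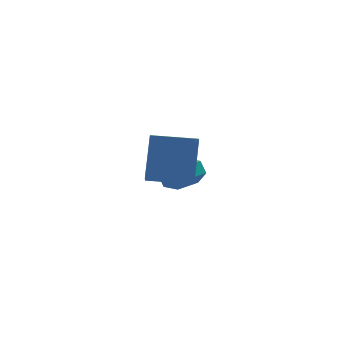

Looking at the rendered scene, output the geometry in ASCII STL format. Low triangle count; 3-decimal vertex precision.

solid 
facet normal -0.865 0.496 0.078
outer loop
vertex -1.384 -3.689 2.464
vertex -0.619 -2.606 4.066
vertex -0.77 -2.438 1.324
endloop
endfacet
facet normal -0.368 -0.521 -0.770
outer loop
vertex 0.899 -3.394 1.174
vertex -1.384 -3.689 2.464
vertex -0.77 -2.438 1.324
endloop
endfacet
facet normal -0.865 0.495 0.078
outer loop
vertex -0.77 -2.438 1.324
vertex -0.619 -2.606 4.066
vertex -0.006 -1.355 2.927
endloop
endfacet
facet normal 0.341 0.695 -0.632
outer loop
vertex -0.006 -1.355 2.927
vertex 0.899 -3.394 1.174
vertex -0.77 -2.438 1.324
endloop
endfacet
facet normal -0.341 -0.695 0.633
outer loop
vertex -1.384 -3.689 2.464
vertex 1.05 -3.562 3.916
vertex -0.619 -2.606 4.066
endloop
endfacet
facet normal -0.368 -0.521 -0.770
outer loop
vertex 0.286 -4.645 2.313
vertex -1.384 -3.689 2.464
vertex 0.899 -3.394 1.174
endloop
endfacet
facet normal -0.341 -0.696 0.632
outer loop
vertex 0.286 -4.645 2.313
vertex 1.05 -3.562 3.916
vertex -1.384 -3.689 2.464
endloop
endfacet
facet normal 0.368 0.521 0.770
outer loop
vertex -0.619 -2.606 4.066
vertex 1.05 -3.562 3.916
vertex -0.006 -1.355 2.927
endloop
endfacet
facet normal 0.341 0.695 -0.633
outer loop
vertex 1.664 -2.311 2.776
vertex 0.899 -3.394 1.174
vertex -0.006 -1.355 2.927
endloop
endfacet
facet normal 0.368 0.521 0.770
outer loop
vertex -0.006 -1.355 2.927
vertex 1.05 -3.562 3.916
vertex 1.664 -2.311 2.776
endloop
endfacet
facet normal 0.865 -0.495 -0.078
outer loop
vertex 1.664 -2.311 2.776
vertex 0.286 -4.645 2.313
vertex 0.899 -3.394 1.174
endloop
endfacet
facet normal 0.865 -0.495 -0.078
outer loop
vertex 1.05 -3.562 3.916
vertex 0.286 -4.645 2.313
vertex 1.664 -2.311 2.776
endloop
endfacet
facet normal 0.803 0.495 -0.332
outer loop
vertex 3.801 1.509 -1.442
vertex 3.475 1.64 -2.036
vertex 3.421 2.082 -1.508
endloop
endfacet
facet normal 0.228 0.259 0.938
outer loop
vertex 3.801 1.509 -1.442
vertex 3.421 2.082 -1.508
vertex 2.372 0.629 -0.851
endloop
endfacet
facet normal 0.228 0.260 0.938
outer loop
vertex 2.372 0.629 -0.851
vertex 3.421 2.082 -1.508
vertex 1.992 1.201 -0.917
endloop
endfacet
facet normal -0.803 -0.495 0.333
outer loop
vertex 2.372 0.629 -0.851
vertex 1.992 1.201 -0.917
vertex 2.045 0.76 -1.444
endloop
endfacet
facet normal 0.803 0.495 -0.332
outer loop
vertex 3.421 2.082 -1.508
vertex 3.475 1.64 -2.036
vertex 3.095 2.213 -2.101
endloop
endfacet
facet normal -0.363 0.848 0.387
outer loop
vertex 3.421 2.082 -1.508
vertex 3.095 2.213 -2.101
vertex 1.992 1.201 -0.917
endloop
endfacet
facet normal -0.362 0.848 0.387
outer loop
vertex 1.992 1.201 -0.917
vertex 3.095 2.213 -2.101
vertex 1.665 1.332 -1.51
endloop
endfacet
facet normal -0.803 -0.495 0.333
outer loop
vertex 1.992 1.201 -0.917
vertex 1.665 1.332 -1.51
vertex 2.045 0.76 -1.444
endloop
endfacet
facet normal 0.803 0.495 -0.333
outer loop
vertex 3.095 2.213 -2.101
vertex 3.475 1.64 -2.036
vertex 3.148 1.771 -2.629
endloop
endfacet
facet normal -0.591 0.589 -0.552
outer loop
vertex 3.095 2.213 -2.101
vertex 3.148 1.771 -2.629
vertex 1.665 1.332 -1.51
endloop
endfacet
facet normal -0.591 0.589 -0.552
outer loop
vertex 1.665 1.332 -1.51
vertex 3.148 1.771 -2.629
vertex 1.719 0.891 -2.038
endloop
endfacet
facet normal -0.803 -0.495 0.332
outer loop
vertex 1.665 1.332 -1.51
vertex 1.719 0.891 -2.038
vertex 2.045 0.76 -1.444
endloop
endfacet
facet normal 0.803 0.495 -0.333
outer loop
vertex 3.148 1.771 -2.629
vertex 3.475 1.64 -2.036
vertex 3.528 1.199 -2.563
endloop
endfacet
facet normal -0.228 -0.260 -0.938
outer loop
vertex 3.148 1.771 -2.629
vertex 3.528 1.199 -2.563
vertex 1.719 0.891 -2.038
endloop
endfacet
facet normal -0.228 -0.259 -0.938
outer loop
vertex 1.719 0.891 -2.038
vertex 3.528 1.199 -2.563
vertex 2.099 0.318 -1.972
endloop
endfacet
facet normal -0.803 -0.495 0.332
outer loop
vertex 1.719 0.891 -2.038
vertex 2.099 0.318 -1.972
vertex 2.045 0.76 -1.444
endloop
endfacet
facet normal 0.803 0.495 -0.333
outer loop
vertex 3.528 1.199 -2.563
vertex 3.475 1.64 -2.036
vertex 3.855 1.068 -1.97
endloop
endfacet
facet normal 0.363 -0.848 -0.387
outer loop
vertex 3.528 1.199 -2.563
vertex 3.855 1.068 -1.97
vertex 2.099 0.318 -1.972
endloop
endfacet
facet normal 0.363 -0.848 -0.387
outer loop
vertex 2.099 0.318 -1.972
vertex 3.855 1.068 -1.97
vertex 2.425 0.187 -1.379
endloop
endfacet
facet normal -0.803 -0.495 0.332
outer loop
vertex 2.099 0.318 -1.972
vertex 2.425 0.187 -1.379
vertex 2.045 0.76 -1.444
endloop
endfacet
facet normal 0.803 0.495 -0.332
outer loop
vertex 3.855 1.068 -1.97
vertex 3.475 1.64 -2.036
vertex 3.801 1.509 -1.442
endloop
endfacet
facet normal 0.591 -0.589 0.552
outer loop
vertex 3.855 1.068 -1.97
vertex 3.801 1.509 -1.442
vertex 2.425 0.187 -1.379
endloop
endfacet
facet normal 0.591 -0.589 0.552
outer loop
vertex 2.425 0.187 -1.379
vertex 3.801 1.509 -1.442
vertex 2.372 0.629 -0.851
endloop
endfacet
facet normal -0.803 -0.495 0.333
outer loop
vertex 2.425 0.187 -1.379
vertex 2.372 0.629 -0.851
vertex 2.045 0.76 -1.444
endloop
endfacet

endsolid


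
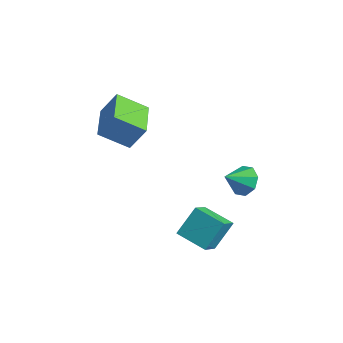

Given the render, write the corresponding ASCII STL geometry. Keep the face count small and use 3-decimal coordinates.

solid 
facet normal -0.934 -0.253 0.254
outer loop
vertex 2.018 -3.171 -2.3
vertex 2.057 -2.019 -1.01
vertex 1.435 -2.026 -3.303
endloop
endfacet
facet normal -0.023 -0.665 -0.746
outer loop
vertex 3.003 -1.601 -3.73
vertex 2.018 -3.171 -2.3
vertex 1.435 -2.026 -3.303
endloop
endfacet
facet normal -0.934 -0.253 0.254
outer loop
vertex 1.435 -2.026 -3.303
vertex 2.057 -2.019 -1.01
vertex 1.474 -0.875 -2.013
endloop
endfacet
facet normal -0.358 0.702 -0.616
outer loop
vertex 1.474 -0.875 -2.013
vertex 3.003 -1.601 -3.73
vertex 1.435 -2.026 -3.303
endloop
endfacet
facet normal 0.358 -0.702 0.616
outer loop
vertex 2.018 -3.171 -2.3
vertex 3.625 -1.594 -1.437
vertex 2.057 -2.019 -1.01
endloop
endfacet
facet normal -0.022 -0.666 -0.746
outer loop
vertex 3.586 -2.745 -2.727
vertex 2.018 -3.171 -2.3
vertex 3.003 -1.601 -3.73
endloop
endfacet
facet normal 0.358 -0.702 0.615
outer loop
vertex 3.586 -2.745 -2.727
vertex 3.625 -1.594 -1.437
vertex 2.018 -3.171 -2.3
endloop
endfacet
facet normal 0.023 0.666 0.746
outer loop
vertex 2.057 -2.019 -1.01
vertex 3.625 -1.594 -1.437
vertex 1.474 -0.875 -2.013
endloop
endfacet
facet normal -0.358 0.702 -0.616
outer loop
vertex 3.042 -0.449 -2.44
vertex 3.003 -1.601 -3.73
vertex 1.474 -0.875 -2.013
endloop
endfacet
facet normal 0.023 0.665 0.746
outer loop
vertex 1.474 -0.875 -2.013
vertex 3.625 -1.594 -1.437
vertex 3.042 -0.449 -2.44
endloop
endfacet
facet normal 0.934 0.253 -0.254
outer loop
vertex 3.042 -0.449 -2.44
vertex 3.586 -2.745 -2.727
vertex 3.003 -1.601 -3.73
endloop
endfacet
facet normal 0.934 0.253 -0.254
outer loop
vertex 3.625 -1.594 -1.437
vertex 3.586 -2.745 -2.727
vertex 3.042 -0.449 -2.44
endloop
endfacet
facet normal 0.133 0.800 -0.585
outer loop
vertex 2.602 0.718 -1.313
vertex 1.993 1.18 -0.82
vertex 2.894 1.059 -0.781
endloop
endfacet
facet normal 0.702 -0.709 0.069
outer loop
vertex 2.602 0.718 -1.313
vertex 2.894 1.059 -0.781
vertex 1.807 0.06 -0.0
endloop
endfacet
facet normal 0.133 0.800 -0.585
outer loop
vertex 2.894 1.059 -0.781
vertex 1.993 1.18 -0.82
vertex 2.658 1.471 -0.271
endloop
endfacet
facet normal 0.730 -0.325 0.601
outer loop
vertex 2.894 1.059 -0.781
vertex 2.658 1.471 -0.271
vertex 1.807 0.06 -0.0
endloop
endfacet
facet normal 0.133 0.800 -0.585
outer loop
vertex 2.658 1.471 -0.271
vertex 1.993 1.18 -0.82
vertex 2.032 1.713 -0.083
endloop
endfacet
facet normal 0.291 0.008 0.957
outer loop
vertex 2.658 1.471 -0.271
vertex 2.032 1.713 -0.083
vertex 1.807 0.06 -0.0
endloop
endfacet
facet normal 0.132 0.800 -0.585
outer loop
vertex 2.032 1.713 -0.083
vertex 1.993 1.18 -0.82
vertex 1.384 1.642 -0.326
endloop
endfacet
facet normal -0.359 0.095 0.929
outer loop
vertex 2.032 1.713 -0.083
vertex 1.384 1.642 -0.326
vertex 1.807 0.06 -0.0
endloop
endfacet
facet normal 0.133 0.800 -0.585
outer loop
vertex 1.384 1.642 -0.326
vertex 1.993 1.18 -0.82
vertex 1.092 1.301 -0.859
endloop
endfacet
facet normal -0.839 -0.114 0.533
outer loop
vertex 1.384 1.642 -0.326
vertex 1.092 1.301 -0.859
vertex 1.807 0.06 -0.0
endloop
endfacet
facet normal 0.133 0.800 -0.586
outer loop
vertex 1.092 1.301 -0.859
vertex 1.993 1.18 -0.82
vertex 1.328 0.889 -1.368
endloop
endfacet
facet normal -0.867 -0.498 0.001
outer loop
vertex 1.092 1.301 -0.859
vertex 1.328 0.889 -1.368
vertex 1.807 0.06 -0.0
endloop
endfacet
facet normal 0.133 0.800 -0.586
outer loop
vertex 1.328 0.889 -1.368
vertex 1.993 1.18 -0.82
vertex 1.953 0.647 -1.557
endloop
endfacet
facet normal -0.429 -0.831 -0.354
outer loop
vertex 1.328 0.889 -1.368
vertex 1.953 0.647 -1.557
vertex 1.807 0.06 -0.0
endloop
endfacet
facet normal 0.133 0.800 -0.586
outer loop
vertex 1.953 0.647 -1.557
vertex 1.993 1.18 -0.82
vertex 2.602 0.718 -1.313
endloop
endfacet
facet normal 0.223 -0.919 -0.326
outer loop
vertex 1.953 0.647 -1.557
vertex 2.602 0.718 -1.313
vertex 1.807 0.06 -0.0
endloop
endfacet
facet normal -0.364 -0.388 -0.847
outer loop
vertex -2.246 -4.411 3.045
vertex -3.837 -2.935 3.053
vertex -1.212 -3.291 2.088
endloop
endfacet
facet normal 0.733 -0.680 -0.003
outer loop
vertex -0.663 -2.705 3.367
vertex -2.246 -4.411 3.045
vertex -1.212 -3.291 2.088
endloop
endfacet
facet normal -0.364 -0.388 -0.847
outer loop
vertex -1.212 -3.291 2.088
vertex -3.837 -2.935 3.053
vertex -2.803 -1.815 2.096
endloop
endfacet
facet normal 0.575 0.622 -0.532
outer loop
vertex -2.803 -1.815 2.096
vertex -0.663 -2.705 3.367
vertex -1.212 -3.291 2.088
endloop
endfacet
facet normal -0.575 -0.622 0.532
outer loop
vertex -2.246 -4.411 3.045
vertex -3.288 -2.349 4.332
vertex -3.837 -2.935 3.053
endloop
endfacet
facet normal 0.733 -0.680 -0.003
outer loop
vertex -1.697 -3.825 4.324
vertex -2.246 -4.411 3.045
vertex -0.663 -2.705 3.367
endloop
endfacet
facet normal -0.575 -0.622 0.532
outer loop
vertex -1.697 -3.825 4.324
vertex -3.288 -2.349 4.332
vertex -2.246 -4.411 3.045
endloop
endfacet
facet normal -0.733 0.680 0.003
outer loop
vertex -3.837 -2.935 3.053
vertex -3.288 -2.349 4.332
vertex -2.803 -1.815 2.096
endloop
endfacet
facet normal 0.575 0.622 -0.532
outer loop
vertex -2.254 -1.229 3.375
vertex -0.663 -2.705 3.367
vertex -2.803 -1.815 2.096
endloop
endfacet
facet normal -0.733 0.680 0.003
outer loop
vertex -2.803 -1.815 2.096
vertex -3.288 -2.349 4.332
vertex -2.254 -1.229 3.375
endloop
endfacet
facet normal 0.364 0.388 0.847
outer loop
vertex -2.254 -1.229 3.375
vertex -1.697 -3.825 4.324
vertex -0.663 -2.705 3.367
endloop
endfacet
facet normal 0.364 0.388 0.847
outer loop
vertex -3.288 -2.349 4.332
vertex -1.697 -3.825 4.324
vertex -2.254 -1.229 3.375
endloop
endfacet

endsolid


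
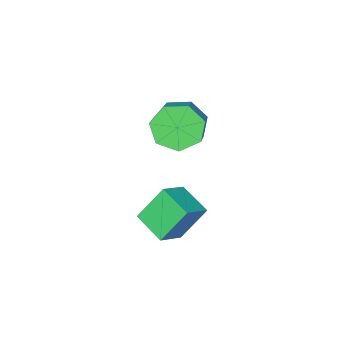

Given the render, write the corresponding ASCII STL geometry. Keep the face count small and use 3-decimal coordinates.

solid 
facet normal -0.504 0.275 0.819
outer loop
vertex -0.131 -2.31 -2.369
vertex -0.088 -0.89 -2.819
vertex -1.288 -2.482 -3.023
endloop
endfacet
facet normal -0.029 -0.953 0.301
outer loop
vertex -0.392 -2.97 -4.481
vertex -0.131 -2.31 -2.369
vertex -1.288 -2.482 -3.023
endloop
endfacet
facet normal -0.503 0.274 0.819
outer loop
vertex -1.288 -2.482 -3.023
vertex -0.088 -0.89 -2.819
vertex -1.245 -1.062 -3.472
endloop
endfacet
facet normal -0.864 -0.128 -0.488
outer loop
vertex -1.245 -1.062 -3.472
vertex -0.392 -2.97 -4.481
vertex -1.288 -2.482 -3.023
endloop
endfacet
facet normal 0.864 0.128 0.488
outer loop
vertex -0.131 -2.31 -2.369
vertex 0.808 -1.378 -4.277
vertex -0.088 -0.89 -2.819
endloop
endfacet
facet normal -0.028 -0.953 0.301
outer loop
vertex 0.765 -2.798 -3.828
vertex -0.131 -2.31 -2.369
vertex -0.392 -2.97 -4.481
endloop
endfacet
facet normal 0.864 0.128 0.488
outer loop
vertex 0.765 -2.798 -3.828
vertex 0.808 -1.378 -4.277
vertex -0.131 -2.31 -2.369
endloop
endfacet
facet normal 0.028 0.953 -0.301
outer loop
vertex -0.088 -0.89 -2.819
vertex 0.808 -1.378 -4.277
vertex -1.245 -1.062 -3.472
endloop
endfacet
facet normal -0.864 -0.128 -0.487
outer loop
vertex -0.349 -1.55 -4.931
vertex -0.392 -2.97 -4.481
vertex -1.245 -1.062 -3.472
endloop
endfacet
facet normal 0.029 0.953 -0.301
outer loop
vertex -1.245 -1.062 -3.472
vertex 0.808 -1.378 -4.277
vertex -0.349 -1.55 -4.931
endloop
endfacet
facet normal 0.503 -0.275 -0.819
outer loop
vertex -0.349 -1.55 -4.931
vertex 0.765 -2.798 -3.828
vertex -0.392 -2.97 -4.481
endloop
endfacet
facet normal 0.504 -0.274 -0.819
outer loop
vertex 0.808 -1.378 -4.277
vertex 0.765 -2.798 -3.828
vertex -0.349 -1.55 -4.931
endloop
endfacet
facet normal -0.614 -0.592 -0.521
outer loop
vertex -1.707 -3.043 -1.161
vertex -2.036 -3.509 -0.244
vertex -2.446 -2.644 -0.744
endloop
endfacet
facet normal -0.042 0.684 -0.728
outer loop
vertex -1.707 -3.043 -1.161
vertex -2.446 -2.644 -0.744
vertex -0.756 -2.124 -0.353
endloop
endfacet
facet normal -0.042 0.684 -0.728
outer loop
vertex -0.756 -2.124 -0.353
vertex -2.446 -2.644 -0.744
vertex -1.495 -1.726 0.064
endloop
endfacet
facet normal 0.614 0.593 0.521
outer loop
vertex -0.756 -2.124 -0.353
vertex -1.495 -1.726 0.064
vertex -1.084 -2.591 0.564
endloop
endfacet
facet normal -0.614 -0.593 -0.522
outer loop
vertex -2.446 -2.644 -0.744
vertex -2.036 -3.509 -0.244
vertex -2.876 -2.897 0.049
endloop
endfacet
facet normal -0.642 0.759 -0.106
outer loop
vertex -2.446 -2.644 -0.744
vertex -2.876 -2.897 0.049
vertex -1.495 -1.726 0.064
endloop
endfacet
facet normal -0.642 0.759 -0.106
outer loop
vertex -1.495 -1.726 0.064
vertex -2.876 -2.897 0.049
vertex -1.925 -1.979 0.857
endloop
endfacet
facet normal 0.613 0.593 0.522
outer loop
vertex -1.495 -1.726 0.064
vertex -1.925 -1.979 0.857
vertex -1.084 -2.591 0.564
endloop
endfacet
facet normal -0.614 -0.593 -0.521
outer loop
vertex -2.876 -2.897 0.049
vertex -2.036 -3.509 -0.244
vertex -2.673 -3.611 0.622
endloop
endfacet
facet normal -0.759 0.262 0.596
outer loop
vertex -2.876 -2.897 0.049
vertex -2.673 -3.611 0.622
vertex -1.925 -1.979 0.857
endloop
endfacet
facet normal -0.759 0.262 0.595
outer loop
vertex -1.925 -1.979 0.857
vertex -2.673 -3.611 0.622
vertex -1.722 -2.692 1.43
endloop
endfacet
facet normal 0.613 0.593 0.521
outer loop
vertex -1.925 -1.979 0.857
vertex -1.722 -2.692 1.43
vertex -1.084 -2.591 0.564
endloop
endfacet
facet normal -0.614 -0.593 -0.521
outer loop
vertex -2.673 -3.611 0.622
vertex -2.036 -3.509 -0.244
vertex -1.99 -4.248 0.542
endloop
endfacet
facet normal -0.304 -0.432 0.849
outer loop
vertex -2.673 -3.611 0.622
vertex -1.99 -4.248 0.542
vertex -1.722 -2.692 1.43
endloop
endfacet
facet normal -0.305 -0.432 0.849
outer loop
vertex -1.722 -2.692 1.43
vertex -1.99 -4.248 0.542
vertex -1.039 -3.33 1.351
endloop
endfacet
facet normal 0.614 0.593 0.521
outer loop
vertex -1.722 -2.692 1.43
vertex -1.039 -3.33 1.351
vertex -1.084 -2.591 0.564
endloop
endfacet
facet normal -0.614 -0.593 -0.521
outer loop
vertex -1.99 -4.248 0.542
vertex -2.036 -3.509 -0.244
vertex -1.342 -4.329 -0.129
endloop
endfacet
facet normal 0.379 -0.801 0.463
outer loop
vertex -1.99 -4.248 0.542
vertex -1.342 -4.329 -0.129
vertex -1.039 -3.33 1.351
endloop
endfacet
facet normal 0.380 -0.801 0.463
outer loop
vertex -1.039 -3.33 1.351
vertex -1.342 -4.329 -0.129
vertex -0.39 -3.41 0.679
endloop
endfacet
facet normal 0.613 0.593 0.522
outer loop
vertex -1.039 -3.33 1.351
vertex -0.39 -3.41 0.679
vertex -1.084 -2.591 0.564
endloop
endfacet
facet normal -0.614 -0.593 -0.522
outer loop
vertex -1.342 -4.329 -0.129
vertex -2.036 -3.509 -0.244
vertex -1.216 -3.792 -0.887
endloop
endfacet
facet normal 0.778 -0.567 -0.272
outer loop
vertex -1.342 -4.329 -0.129
vertex -1.216 -3.792 -0.887
vertex -0.39 -3.41 0.679
endloop
endfacet
facet normal 0.778 -0.567 -0.272
outer loop
vertex -0.39 -3.41 0.679
vertex -1.216 -3.792 -0.887
vertex -0.264 -2.874 -0.079
endloop
endfacet
facet normal 0.614 0.593 0.521
outer loop
vertex -0.39 -3.41 0.679
vertex -0.264 -2.874 -0.079
vertex -1.084 -2.591 0.564
endloop
endfacet
facet normal -0.614 -0.593 -0.521
outer loop
vertex -1.216 -3.792 -0.887
vertex -2.036 -3.509 -0.244
vertex -1.707 -3.043 -1.161
endloop
endfacet
facet normal 0.590 0.094 -0.802
outer loop
vertex -1.216 -3.792 -0.887
vertex -1.707 -3.043 -1.161
vertex -0.264 -2.874 -0.079
endloop
endfacet
facet normal 0.590 0.094 -0.802
outer loop
vertex -0.264 -2.874 -0.079
vertex -1.707 -3.043 -1.161
vertex -0.756 -2.124 -0.353
endloop
endfacet
facet normal 0.614 0.593 0.521
outer loop
vertex -0.264 -2.874 -0.079
vertex -0.756 -2.124 -0.353
vertex -1.084 -2.591 0.564
endloop
endfacet

endsolid


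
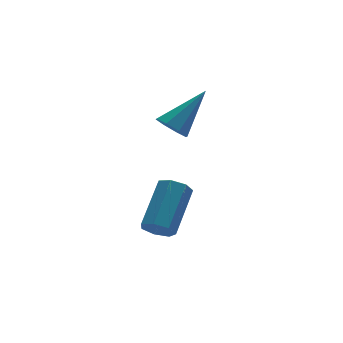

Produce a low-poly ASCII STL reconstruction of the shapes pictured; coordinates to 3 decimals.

solid 
facet normal -0.727 -0.164 -0.667
outer loop
vertex -2.719 -0.15 1.627
vertex -3.034 -0.476 2.051
vertex -3.014 0.121 1.882
endloop
endfacet
facet normal 0.501 0.816 -0.287
outer loop
vertex -2.719 -0.15 1.627
vertex -3.014 0.121 1.882
vertex -1.746 -0.184 3.229
endloop
endfacet
facet normal -0.728 -0.164 -0.666
outer loop
vertex -3.014 0.121 1.882
vertex -3.034 -0.476 2.051
vertex -3.32 0.042 2.236
endloop
endfacet
facet normal 0.002 0.976 0.219
outer loop
vertex -3.014 0.121 1.882
vertex -3.32 0.042 2.236
vertex -1.746 -0.184 3.229
endloop
endfacet
facet normal -0.727 -0.163 -0.667
outer loop
vertex -3.32 0.042 2.236
vertex -3.034 -0.476 2.051
vertex -3.459 -0.339 2.481
endloop
endfacet
facet normal -0.366 0.594 0.716
outer loop
vertex -3.32 0.042 2.236
vertex -3.459 -0.339 2.481
vertex -1.746 -0.184 3.229
endloop
endfacet
facet normal -0.727 -0.164 -0.666
outer loop
vertex -3.459 -0.339 2.481
vertex -3.034 -0.476 2.051
vertex -3.349 -0.801 2.475
endloop
endfacet
facet normal -0.390 -0.105 0.915
outer loop
vertex -3.459 -0.339 2.481
vertex -3.349 -0.801 2.475
vertex -1.746 -0.184 3.229
endloop
endfacet
facet normal -0.727 -0.165 -0.666
outer loop
vertex -3.349 -0.801 2.475
vertex -3.034 -0.476 2.051
vertex -3.054 -1.072 2.22
endloop
endfacet
facet normal -0.053 -0.714 0.698
outer loop
vertex -3.349 -0.801 2.475
vertex -3.054 -1.072 2.22
vertex -1.746 -0.184 3.229
endloop
endfacet
facet normal -0.728 -0.164 -0.666
outer loop
vertex -3.054 -1.072 2.22
vertex -3.034 -0.476 2.051
vertex -2.748 -0.993 1.866
endloop
endfacet
facet normal 0.446 -0.874 0.191
outer loop
vertex -3.054 -1.072 2.22
vertex -2.748 -0.993 1.866
vertex -1.746 -0.184 3.229
endloop
endfacet
facet normal -0.728 -0.164 -0.666
outer loop
vertex -2.748 -0.993 1.866
vertex -3.034 -0.476 2.051
vertex -2.609 -0.612 1.62
endloop
endfacet
facet normal 0.814 -0.494 -0.305
outer loop
vertex -2.748 -0.993 1.866
vertex -2.609 -0.612 1.62
vertex -1.746 -0.184 3.229
endloop
endfacet
facet normal -0.728 -0.163 -0.666
outer loop
vertex -2.609 -0.612 1.62
vertex -3.034 -0.476 2.051
vertex -2.719 -0.15 1.627
endloop
endfacet
facet normal 0.838 0.207 -0.505
outer loop
vertex -2.609 -0.612 1.62
vertex -2.719 -0.15 1.627
vertex -1.746 -0.184 3.229
endloop
endfacet
facet normal -0.580 -0.573 -0.579
outer loop
vertex -3.74 -1.843 -1.823
vertex -4.131 -1.866 -1.409
vertex -4.083 -1.487 -1.832
endloop
endfacet
facet normal 0.426 0.390 -0.816
outer loop
vertex -3.74 -1.843 -1.823
vertex -4.083 -1.487 -1.832
vertex -2.679 -0.792 -0.766
endloop
endfacet
facet normal 0.426 0.390 -0.816
outer loop
vertex -2.679 -0.792 -0.766
vertex -4.083 -1.487 -1.832
vertex -3.022 -0.436 -0.775
endloop
endfacet
facet normal 0.581 0.574 0.577
outer loop
vertex -2.679 -0.792 -0.766
vertex -3.022 -0.436 -0.775
vertex -3.069 -0.814 -0.351
endloop
endfacet
facet normal -0.580 -0.573 -0.579
outer loop
vertex -4.083 -1.487 -1.832
vertex -4.131 -1.866 -1.409
vertex -4.462 -1.416 -1.523
endloop
endfacet
facet normal -0.276 0.806 -0.524
outer loop
vertex -4.083 -1.487 -1.832
vertex -4.462 -1.416 -1.523
vertex -3.022 -0.436 -0.775
endloop
endfacet
facet normal -0.277 0.806 -0.523
outer loop
vertex -3.022 -0.436 -0.775
vertex -4.462 -1.416 -1.523
vertex -3.401 -0.365 -0.465
endloop
endfacet
facet normal 0.580 0.575 0.577
outer loop
vertex -3.022 -0.436 -0.775
vertex -3.401 -0.365 -0.465
vertex -3.069 -0.814 -0.351
endloop
endfacet
facet normal -0.581 -0.574 -0.577
outer loop
vertex -4.462 -1.416 -1.523
vertex -4.131 -1.866 -1.409
vertex -4.592 -1.683 -1.127
endloop
endfacet
facet normal -0.771 0.616 0.162
outer loop
vertex -4.462 -1.416 -1.523
vertex -4.592 -1.683 -1.127
vertex -3.401 -0.365 -0.465
endloop
endfacet
facet normal -0.771 0.615 0.164
outer loop
vertex -3.401 -0.365 -0.465
vertex -4.592 -1.683 -1.127
vertex -3.53 -0.632 -0.07
endloop
endfacet
facet normal 0.579 0.575 0.578
outer loop
vertex -3.401 -0.365 -0.465
vertex -3.53 -0.632 -0.07
vertex -3.069 -0.814 -0.351
endloop
endfacet
facet normal -0.581 -0.575 -0.577
outer loop
vertex -4.592 -1.683 -1.127
vertex -4.131 -1.866 -1.409
vertex -4.374 -2.088 -0.943
endloop
endfacet
facet normal -0.685 -0.039 0.727
outer loop
vertex -4.592 -1.683 -1.127
vertex -4.374 -2.088 -0.943
vertex -3.53 -0.632 -0.07
endloop
endfacet
facet normal -0.686 -0.038 0.726
outer loop
vertex -3.53 -0.632 -0.07
vertex -4.374 -2.088 -0.943
vertex -3.313 -1.037 0.114
endloop
endfacet
facet normal 0.579 0.574 0.579
outer loop
vertex -3.53 -0.632 -0.07
vertex -3.313 -1.037 0.114
vertex -3.069 -0.814 -0.351
endloop
endfacet
facet normal -0.580 -0.575 -0.577
outer loop
vertex -4.374 -2.088 -0.943
vertex -4.131 -1.866 -1.409
vertex -3.973 -2.325 -1.11
endloop
endfacet
facet normal -0.083 -0.664 0.743
outer loop
vertex -4.374 -2.088 -0.943
vertex -3.973 -2.325 -1.11
vertex -3.313 -1.037 0.114
endloop
endfacet
facet normal -0.083 -0.664 0.743
outer loop
vertex -3.313 -1.037 0.114
vertex -3.973 -2.325 -1.11
vertex -2.912 -1.274 -0.053
endloop
endfacet
facet normal 0.580 0.573 0.579
outer loop
vertex -3.313 -1.037 0.114
vertex -2.912 -1.274 -0.053
vertex -3.069 -0.814 -0.351
endloop
endfacet
facet normal -0.580 -0.575 -0.577
outer loop
vertex -3.973 -2.325 -1.11
vertex -4.131 -1.866 -1.409
vertex -3.691 -2.216 -1.502
endloop
endfacet
facet normal 0.582 -0.788 0.200
outer loop
vertex -3.973 -2.325 -1.11
vertex -3.691 -2.216 -1.502
vertex -2.912 -1.274 -0.053
endloop
endfacet
facet normal 0.582 -0.788 0.200
outer loop
vertex -2.912 -1.274 -0.053
vertex -3.691 -2.216 -1.502
vertex -2.63 -1.165 -0.444
endloop
endfacet
facet normal 0.581 0.573 0.578
outer loop
vertex -2.912 -1.274 -0.053
vertex -2.63 -1.165 -0.444
vertex -3.069 -0.814 -0.351
endloop
endfacet
facet normal -0.579 -0.574 -0.579
outer loop
vertex -3.691 -2.216 -1.502
vertex -4.131 -1.866 -1.409
vertex -3.74 -1.843 -1.823
endloop
endfacet
facet normal 0.809 -0.319 -0.494
outer loop
vertex -3.691 -2.216 -1.502
vertex -3.74 -1.843 -1.823
vertex -2.63 -1.165 -0.444
endloop
endfacet
facet normal 0.809 -0.320 -0.494
outer loop
vertex -2.63 -1.165 -0.444
vertex -3.74 -1.843 -1.823
vertex -2.679 -0.792 -0.766
endloop
endfacet
facet normal 0.581 0.574 0.577
outer loop
vertex -2.63 -1.165 -0.444
vertex -2.679 -0.792 -0.766
vertex -3.069 -0.814 -0.351
endloop
endfacet

endsolid
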